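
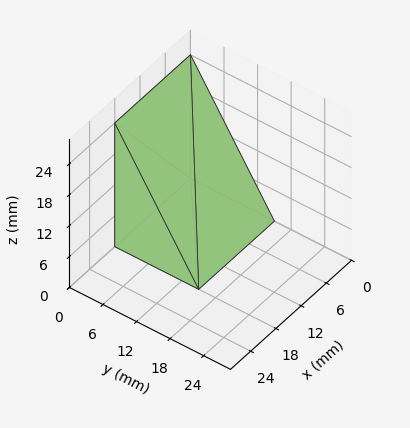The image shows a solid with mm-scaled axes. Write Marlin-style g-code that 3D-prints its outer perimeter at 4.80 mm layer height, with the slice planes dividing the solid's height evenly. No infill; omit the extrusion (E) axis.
Reading the render: the shape is a wedge (ramp): 18 × 15 mm base, rising to 24 mm along the y=0 edge and sloping linearly to z=0 at y=15 (dimensions read to the nearest mm from the axis ticks). For the g-code, the solid's height is divided into equal slices at the stated Δz and each level perimeter traced with G1 moves after a G0 lift.

; perimeter-only toolpath
G21 ; units = mm
G90 ; absolute positioning
G28 ; home
; layer 1
G0 Z4.80
G0 X0.00 Y0.00
G1 X18.00 Y0.00
G1 X18.00 Y12.00
G1 X0.00 Y12.00
G1 X0.00 Y0.00
; layer 2
G0 Z9.60
G0 X0.00 Y0.00
G1 X18.00 Y0.00
G1 X18.00 Y9.00
G1 X0.00 Y9.00
G1 X0.00 Y0.00
; layer 3
G0 Z14.40
G0 X0.00 Y0.00
G1 X18.00 Y0.00
G1 X18.00 Y6.00
G1 X0.00 Y6.00
G1 X0.00 Y0.00
; layer 4
G0 Z19.20
G0 X0.00 Y0.00
G1 X18.00 Y0.00
G1 X18.00 Y3.00
G1 X0.00 Y3.00
G1 X0.00 Y0.00
M2 ; end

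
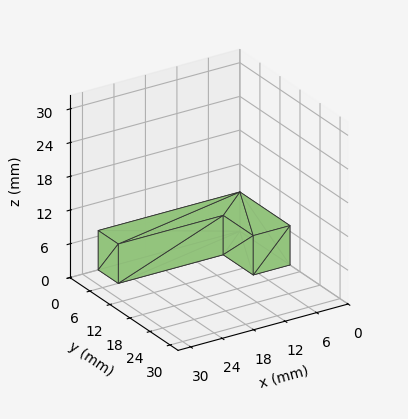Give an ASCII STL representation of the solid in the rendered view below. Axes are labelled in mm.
Reading the render: the shape is an L-shaped prism: outer 27 × 15 mm, arm thicknesses ≈ 6 mm (horizontal) and 7 mm (vertical), extruded 7 mm in z (dimensions read to the nearest mm from the axis ticks). For the STL, each face is triangulated and given an outward normal.

solid part
  facet normal 0.0000 0.0000 -1.0000
    outer loop
      vertex 27.000 6.000 0.000
      vertex 27.000 0.000 0.000
      vertex 0.000 0.000 0.000
    endloop
  endfacet
  facet normal 0.0000 0.0000 -1.0000
    outer loop
      vertex 7.000 6.000 0.000
      vertex 27.000 6.000 0.000
      vertex 0.000 0.000 0.000
    endloop
  endfacet
  facet normal 0.0000 0.0000 -1.0000
    outer loop
      vertex 7.000 15.000 0.000
      vertex 7.000 6.000 0.000
      vertex 0.000 0.000 0.000
    endloop
  endfacet
  facet normal 0.0000 0.0000 -1.0000
    outer loop
      vertex 0.000 15.000 0.000
      vertex 7.000 15.000 0.000
      vertex 0.000 0.000 0.000
    endloop
  endfacet
  facet normal 0.0000 0.0000 1.0000
    outer loop
      vertex 0.000 0.000 7.000
      vertex 27.000 0.000 7.000
      vertex 27.000 6.000 7.000
    endloop
  endfacet
  facet normal 0.0000 0.0000 1.0000
    outer loop
      vertex 0.000 0.000 7.000
      vertex 27.000 6.000 7.000
      vertex 7.000 6.000 7.000
    endloop
  endfacet
  facet normal 0.0000 0.0000 1.0000
    outer loop
      vertex 0.000 0.000 7.000
      vertex 7.000 6.000 7.000
      vertex 7.000 15.000 7.000
    endloop
  endfacet
  facet normal 0.0000 0.0000 1.0000
    outer loop
      vertex 0.000 0.000 7.000
      vertex 7.000 15.000 7.000
      vertex 0.000 15.000 7.000
    endloop
  endfacet
  facet normal 0.0000 -1.0000 0.0000
    outer loop
      vertex 0.000 0.000 0.000
      vertex 27.000 0.000 0.000
      vertex 27.000 0.000 7.000
    endloop
  endfacet
  facet normal 0.0000 -1.0000 0.0000
    outer loop
      vertex 0.000 0.000 0.000
      vertex 27.000 0.000 7.000
      vertex 0.000 0.000 7.000
    endloop
  endfacet
  facet normal 1.0000 0.0000 0.0000
    outer loop
      vertex 27.000 0.000 0.000
      vertex 27.000 6.000 0.000
      vertex 27.000 6.000 7.000
    endloop
  endfacet
  facet normal 1.0000 0.0000 0.0000
    outer loop
      vertex 27.000 0.000 0.000
      vertex 27.000 6.000 7.000
      vertex 27.000 0.000 7.000
    endloop
  endfacet
  facet normal 0.0000 1.0000 0.0000
    outer loop
      vertex 27.000 6.000 0.000
      vertex 7.000 6.000 0.000
      vertex 7.000 6.000 7.000
    endloop
  endfacet
  facet normal 0.0000 1.0000 0.0000
    outer loop
      vertex 27.000 6.000 0.000
      vertex 7.000 6.000 7.000
      vertex 27.000 6.000 7.000
    endloop
  endfacet
  facet normal 1.0000 0.0000 0.0000
    outer loop
      vertex 7.000 6.000 0.000
      vertex 7.000 15.000 0.000
      vertex 7.000 15.000 7.000
    endloop
  endfacet
  facet normal 1.0000 0.0000 0.0000
    outer loop
      vertex 7.000 6.000 0.000
      vertex 7.000 15.000 7.000
      vertex 7.000 6.000 7.000
    endloop
  endfacet
  facet normal 0.0000 1.0000 0.0000
    outer loop
      vertex 7.000 15.000 0.000
      vertex 0.000 15.000 0.000
      vertex 0.000 15.000 7.000
    endloop
  endfacet
  facet normal 0.0000 1.0000 0.0000
    outer loop
      vertex 7.000 15.000 0.000
      vertex 0.000 15.000 7.000
      vertex 7.000 15.000 7.000
    endloop
  endfacet
  facet normal -1.0000 0.0000 0.0000
    outer loop
      vertex 0.000 15.000 0.000
      vertex 0.000 0.000 0.000
      vertex 0.000 0.000 7.000
    endloop
  endfacet
  facet normal -1.0000 0.0000 0.0000
    outer loop
      vertex 0.000 15.000 0.000
      vertex 0.000 0.000 7.000
      vertex 0.000 15.000 7.000
    endloop
  endfacet
endsolid part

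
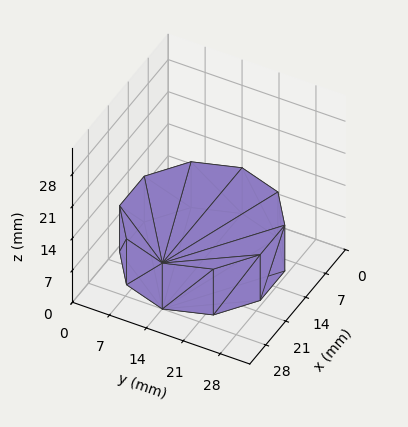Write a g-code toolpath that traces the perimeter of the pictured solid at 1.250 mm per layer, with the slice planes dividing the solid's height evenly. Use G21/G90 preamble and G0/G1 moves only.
Reading the render: the shape is a regular 10-sided prism (a cylinder approximated with 10 flat sides), circumscribed radius ≈ 14 mm, height ≈ 10 mm (dimensions read to the nearest mm from the axis ticks). For the g-code, the solid's height is divided into equal slices at the stated Δz and each level perimeter traced with G1 moves after a G0 lift.

; perimeter-only toolpath
G21 ; units = mm
G90 ; absolute positioning
G28 ; home
; layer 1
G0 Z1.250
G0 X28.000 Y14.000
G1 X25.326 Y22.229
G1 X18.326 Y27.315
G1 X9.674 Y27.315
G1 X2.674 Y22.229
G1 X0.000 Y14.000
G1 X2.674 Y5.771
G1 X9.674 Y0.685
G1 X18.326 Y0.685
G1 X25.326 Y5.771
G1 X28.000 Y14.000
; layer 2
G0 Z2.500
G0 X28.000 Y14.000
G1 X25.326 Y22.229
G1 X18.326 Y27.315
G1 X9.674 Y27.315
G1 X2.674 Y22.229
G1 X0.000 Y14.000
G1 X2.674 Y5.771
G1 X9.674 Y0.685
G1 X18.326 Y0.685
G1 X25.326 Y5.771
G1 X28.000 Y14.000
; layer 3
G0 Z3.750
G0 X28.000 Y14.000
G1 X25.326 Y22.229
G1 X18.326 Y27.315
G1 X9.674 Y27.315
G1 X2.674 Y22.229
G1 X0.000 Y14.000
G1 X2.674 Y5.771
G1 X9.674 Y0.685
G1 X18.326 Y0.685
G1 X25.326 Y5.771
G1 X28.000 Y14.000
; layer 4
G0 Z5.000
G0 X28.000 Y14.000
G1 X25.326 Y22.229
G1 X18.326 Y27.315
G1 X9.674 Y27.315
G1 X2.674 Y22.229
G1 X0.000 Y14.000
G1 X2.674 Y5.771
G1 X9.674 Y0.685
G1 X18.326 Y0.685
G1 X25.326 Y5.771
G1 X28.000 Y14.000
; layer 5
G0 Z6.250
G0 X28.000 Y14.000
G1 X25.326 Y22.229
G1 X18.326 Y27.315
G1 X9.674 Y27.315
G1 X2.674 Y22.229
G1 X0.000 Y14.000
G1 X2.674 Y5.771
G1 X9.674 Y0.685
G1 X18.326 Y0.685
G1 X25.326 Y5.771
G1 X28.000 Y14.000
; layer 6
G0 Z7.500
G0 X28.000 Y14.000
G1 X25.326 Y22.229
G1 X18.326 Y27.315
G1 X9.674 Y27.315
G1 X2.674 Y22.229
G1 X0.000 Y14.000
G1 X2.674 Y5.771
G1 X9.674 Y0.685
G1 X18.326 Y0.685
G1 X25.326 Y5.771
G1 X28.000 Y14.000
; layer 7
G0 Z8.750
G0 X28.000 Y14.000
G1 X25.326 Y22.229
G1 X18.326 Y27.315
G1 X9.674 Y27.315
G1 X2.674 Y22.229
G1 X0.000 Y14.000
G1 X2.674 Y5.771
G1 X9.674 Y0.685
G1 X18.326 Y0.685
G1 X25.326 Y5.771
G1 X28.000 Y14.000
; layer 8
G0 Z10.000
G0 X28.000 Y14.000
G1 X25.326 Y22.229
G1 X18.326 Y27.315
G1 X9.674 Y27.315
G1 X2.674 Y22.229
G1 X0.000 Y14.000
G1 X2.674 Y5.771
G1 X9.674 Y0.685
G1 X18.326 Y0.685
G1 X25.326 Y5.771
G1 X28.000 Y14.000
M2 ; end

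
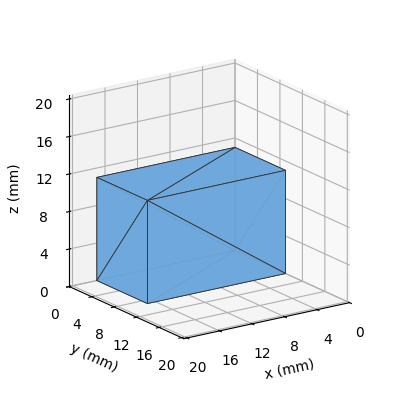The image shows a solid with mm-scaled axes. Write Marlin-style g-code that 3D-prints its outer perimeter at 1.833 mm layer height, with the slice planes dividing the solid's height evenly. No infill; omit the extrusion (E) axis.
Reading the render: the shape is a rectangular box, roughly 17 × 9 mm footprint and 11 mm tall (dimensions read to the nearest mm from the axis ticks). For the g-code, the solid's height is divided into equal slices at the stated Δz and each level perimeter traced with G1 moves after a G0 lift.

; perimeter-only toolpath
G21 ; units = mm
G90 ; absolute positioning
G28 ; home
; layer 1
G0 Z1.833
G0 X0.000 Y0.000
G1 X17.000 Y0.000
G1 X17.000 Y9.000
G1 X0.000 Y9.000
G1 X0.000 Y0.000
; layer 2
G0 Z3.667
G0 X0.000 Y0.000
G1 X17.000 Y0.000
G1 X17.000 Y9.000
G1 X0.000 Y9.000
G1 X0.000 Y0.000
; layer 3
G0 Z5.500
G0 X0.000 Y0.000
G1 X17.000 Y0.000
G1 X17.000 Y9.000
G1 X0.000 Y9.000
G1 X0.000 Y0.000
; layer 4
G0 Z7.333
G0 X0.000 Y0.000
G1 X17.000 Y0.000
G1 X17.000 Y9.000
G1 X0.000 Y9.000
G1 X0.000 Y0.000
; layer 5
G0 Z9.167
G0 X0.000 Y0.000
G1 X17.000 Y0.000
G1 X17.000 Y9.000
G1 X0.000 Y9.000
G1 X0.000 Y0.000
; layer 6
G0 Z11.000
G0 X0.000 Y0.000
G1 X17.000 Y0.000
G1 X17.000 Y9.000
G1 X0.000 Y9.000
G1 X0.000 Y0.000
M2 ; end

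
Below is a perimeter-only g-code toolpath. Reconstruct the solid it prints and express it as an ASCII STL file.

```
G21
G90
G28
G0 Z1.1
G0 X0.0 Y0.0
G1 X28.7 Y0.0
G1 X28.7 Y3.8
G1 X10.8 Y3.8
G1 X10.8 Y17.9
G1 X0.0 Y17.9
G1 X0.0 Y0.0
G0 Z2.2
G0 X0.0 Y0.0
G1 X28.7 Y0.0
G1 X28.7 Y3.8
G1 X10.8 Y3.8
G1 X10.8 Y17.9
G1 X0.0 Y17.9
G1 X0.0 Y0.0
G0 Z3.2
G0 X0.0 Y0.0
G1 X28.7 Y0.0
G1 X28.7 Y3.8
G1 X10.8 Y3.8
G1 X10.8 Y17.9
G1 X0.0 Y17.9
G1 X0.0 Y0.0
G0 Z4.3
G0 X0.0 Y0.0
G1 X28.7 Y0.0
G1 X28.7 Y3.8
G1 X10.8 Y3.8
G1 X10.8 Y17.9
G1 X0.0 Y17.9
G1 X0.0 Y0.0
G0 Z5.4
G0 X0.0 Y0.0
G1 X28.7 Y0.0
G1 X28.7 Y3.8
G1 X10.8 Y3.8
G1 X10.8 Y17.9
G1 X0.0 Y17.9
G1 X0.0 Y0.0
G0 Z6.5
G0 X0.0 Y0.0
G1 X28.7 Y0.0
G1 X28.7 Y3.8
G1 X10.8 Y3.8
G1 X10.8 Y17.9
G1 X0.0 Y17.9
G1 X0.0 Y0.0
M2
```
solid part
  facet normal 0.0000 0.0000 -1.0000
    outer loop
      vertex 28.7 3.8 0.0
      vertex 28.7 0.0 0.0
      vertex 0.0 0.0 0.0
    endloop
  endfacet
  facet normal 0.0000 0.0000 -1.0000
    outer loop
      vertex 10.8 3.8 0.0
      vertex 28.7 3.8 0.0
      vertex 0.0 0.0 0.0
    endloop
  endfacet
  facet normal 0.0000 0.0000 -1.0000
    outer loop
      vertex 10.8 17.9 0.0
      vertex 10.8 3.8 0.0
      vertex 0.0 0.0 0.0
    endloop
  endfacet
  facet normal 0.0000 0.0000 -1.0000
    outer loop
      vertex 0.0 17.9 0.0
      vertex 10.8 17.9 0.0
      vertex 0.0 0.0 0.0
    endloop
  endfacet
  facet normal 0.0000 0.0000 1.0000
    outer loop
      vertex 0.0 0.0 6.5
      vertex 28.7 0.0 6.5
      vertex 28.7 3.8 6.5
    endloop
  endfacet
  facet normal 0.0000 0.0000 1.0000
    outer loop
      vertex 0.0 0.0 6.5
      vertex 28.7 3.8 6.5
      vertex 10.8 3.8 6.5
    endloop
  endfacet
  facet normal 0.0000 0.0000 1.0000
    outer loop
      vertex 0.0 0.0 6.5
      vertex 10.8 3.8 6.5
      vertex 10.8 17.9 6.5
    endloop
  endfacet
  facet normal 0.0000 0.0000 1.0000
    outer loop
      vertex 0.0 0.0 6.5
      vertex 10.8 17.9 6.5
      vertex 0.0 17.9 6.5
    endloop
  endfacet
  facet normal 0.0000 -1.0000 0.0000
    outer loop
      vertex 0.0 0.0 0.0
      vertex 28.7 0.0 0.0
      vertex 28.7 0.0 6.5
    endloop
  endfacet
  facet normal 0.0000 -1.0000 0.0000
    outer loop
      vertex 0.0 0.0 0.0
      vertex 28.7 0.0 6.5
      vertex 0.0 0.0 6.5
    endloop
  endfacet
  facet normal 1.0000 0.0000 0.0000
    outer loop
      vertex 28.7 0.0 0.0
      vertex 28.7 3.8 0.0
      vertex 28.7 3.8 6.5
    endloop
  endfacet
  facet normal 1.0000 0.0000 0.0000
    outer loop
      vertex 28.7 0.0 0.0
      vertex 28.7 3.8 6.5
      vertex 28.7 0.0 6.5
    endloop
  endfacet
  facet normal 0.0000 1.0000 0.0000
    outer loop
      vertex 28.7 3.8 0.0
      vertex 10.8 3.8 0.0
      vertex 10.8 3.8 6.5
    endloop
  endfacet
  facet normal 0.0000 1.0000 0.0000
    outer loop
      vertex 28.7 3.8 0.0
      vertex 10.8 3.8 6.5
      vertex 28.7 3.8 6.5
    endloop
  endfacet
  facet normal 1.0000 0.0000 0.0000
    outer loop
      vertex 10.8 3.8 0.0
      vertex 10.8 17.9 0.0
      vertex 10.8 17.9 6.5
    endloop
  endfacet
  facet normal 1.0000 0.0000 0.0000
    outer loop
      vertex 10.8 3.8 0.0
      vertex 10.8 17.9 6.5
      vertex 10.8 3.8 6.5
    endloop
  endfacet
  facet normal 0.0000 1.0000 0.0000
    outer loop
      vertex 10.8 17.9 0.0
      vertex 0.0 17.9 0.0
      vertex 0.0 17.9 6.5
    endloop
  endfacet
  facet normal 0.0000 1.0000 0.0000
    outer loop
      vertex 10.8 17.9 0.0
      vertex 0.0 17.9 6.5
      vertex 10.8 17.9 6.5
    endloop
  endfacet
  facet normal -1.0000 0.0000 0.0000
    outer loop
      vertex 0.0 17.9 0.0
      vertex 0.0 0.0 0.0
      vertex 0.0 0.0 6.5
    endloop
  endfacet
  facet normal -1.0000 0.0000 0.0000
    outer loop
      vertex 0.0 17.9 0.0
      vertex 0.0 0.0 6.5
      vertex 0.0 17.9 6.5
    endloop
  endfacet
endsolid part

The G0 Z moves step by Δz≈1.1 mm. Every layer's G1 loop is the same polygon, so the solid is a straight extrusion of it from z=0 to z≈6.5. Closing with flat bottom and top caps and triangulating gives 20 facets — an L-shaped prism: outer 28.7 × 17.9 mm, arm thicknesses ≈ 3.8 mm (horizontal) and 10.8 mm (vertical), extruded 6.5 mm in z.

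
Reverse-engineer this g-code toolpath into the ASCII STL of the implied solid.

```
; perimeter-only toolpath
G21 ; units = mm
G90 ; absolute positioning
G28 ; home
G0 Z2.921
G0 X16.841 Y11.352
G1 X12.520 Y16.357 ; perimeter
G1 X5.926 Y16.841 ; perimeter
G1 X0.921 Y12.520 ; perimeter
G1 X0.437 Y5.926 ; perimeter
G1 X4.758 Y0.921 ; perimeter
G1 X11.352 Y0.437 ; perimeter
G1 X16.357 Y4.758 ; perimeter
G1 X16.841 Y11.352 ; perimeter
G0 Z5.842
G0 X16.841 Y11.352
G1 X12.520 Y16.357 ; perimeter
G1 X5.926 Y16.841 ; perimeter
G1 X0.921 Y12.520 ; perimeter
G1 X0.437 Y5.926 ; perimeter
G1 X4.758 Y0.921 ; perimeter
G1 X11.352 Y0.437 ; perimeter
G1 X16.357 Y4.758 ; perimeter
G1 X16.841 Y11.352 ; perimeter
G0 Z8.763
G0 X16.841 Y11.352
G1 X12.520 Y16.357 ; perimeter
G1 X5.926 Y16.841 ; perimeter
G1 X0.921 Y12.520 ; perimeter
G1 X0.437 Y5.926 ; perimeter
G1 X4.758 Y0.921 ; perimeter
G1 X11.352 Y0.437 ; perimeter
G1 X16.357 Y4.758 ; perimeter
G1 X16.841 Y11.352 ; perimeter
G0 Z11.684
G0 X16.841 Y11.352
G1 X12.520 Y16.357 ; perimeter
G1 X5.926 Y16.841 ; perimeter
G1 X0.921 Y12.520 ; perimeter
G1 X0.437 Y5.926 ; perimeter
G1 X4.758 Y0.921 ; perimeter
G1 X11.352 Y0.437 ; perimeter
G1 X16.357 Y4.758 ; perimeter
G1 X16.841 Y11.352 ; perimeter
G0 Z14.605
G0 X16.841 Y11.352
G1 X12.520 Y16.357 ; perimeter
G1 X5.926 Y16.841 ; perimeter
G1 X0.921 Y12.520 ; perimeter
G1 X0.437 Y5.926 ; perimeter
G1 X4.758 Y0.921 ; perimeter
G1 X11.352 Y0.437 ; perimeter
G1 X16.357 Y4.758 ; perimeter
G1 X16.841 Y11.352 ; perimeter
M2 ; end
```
solid part
  facet normal 0.0000 0.0000 -1.0000
    outer loop
      vertex 5.926 16.841 0.000
      vertex 12.520 16.357 0.000
      vertex 16.841 11.352 0.000
    endloop
  endfacet
  facet normal 0.0000 0.0000 -1.0000
    outer loop
      vertex 0.921 12.520 0.000
      vertex 5.926 16.841 0.000
      vertex 16.841 11.352 0.000
    endloop
  endfacet
  facet normal 0.0000 0.0000 -1.0000
    outer loop
      vertex 0.437 5.926 0.000
      vertex 0.921 12.520 0.000
      vertex 16.841 11.352 0.000
    endloop
  endfacet
  facet normal 0.0000 0.0000 -1.0000
    outer loop
      vertex 4.758 0.921 0.000
      vertex 0.437 5.926 0.000
      vertex 16.841 11.352 0.000
    endloop
  endfacet
  facet normal 0.0000 0.0000 -1.0000
    outer loop
      vertex 11.352 0.437 0.000
      vertex 4.758 0.921 0.000
      vertex 16.841 11.352 0.000
    endloop
  endfacet
  facet normal 0.0000 0.0000 -1.0000
    outer loop
      vertex 16.357 4.758 0.000
      vertex 11.352 0.437 0.000
      vertex 16.841 11.352 0.000
    endloop
  endfacet
  facet normal 0.0000 0.0000 1.0000
    outer loop
      vertex 16.841 11.352 14.605
      vertex 12.520 16.357 14.605
      vertex 5.926 16.841 14.605
    endloop
  endfacet
  facet normal 0.0000 0.0000 1.0000
    outer loop
      vertex 16.841 11.352 14.605
      vertex 5.926 16.841 14.605
      vertex 0.921 12.520 14.605
    endloop
  endfacet
  facet normal 0.0000 0.0000 1.0000
    outer loop
      vertex 16.841 11.352 14.605
      vertex 0.921 12.520 14.605
      vertex 0.437 5.926 14.605
    endloop
  endfacet
  facet normal 0.0000 0.0000 1.0000
    outer loop
      vertex 16.841 11.352 14.605
      vertex 0.437 5.926 14.605
      vertex 4.758 0.921 14.605
    endloop
  endfacet
  facet normal 0.0000 0.0000 1.0000
    outer loop
      vertex 16.841 11.352 14.605
      vertex 4.758 0.921 14.605
      vertex 11.352 0.437 14.605
    endloop
  endfacet
  facet normal 0.0000 0.0000 1.0000
    outer loop
      vertex 16.841 11.352 14.605
      vertex 11.352 0.437 14.605
      vertex 16.357 4.758 14.605
    endloop
  endfacet
  facet normal 0.7569 0.6535 0.0000
    outer loop
      vertex 16.841 11.352 0.000
      vertex 12.520 16.357 0.000
      vertex 12.520 16.357 14.605
    endloop
  endfacet
  facet normal 0.7569 0.6535 0.0000
    outer loop
      vertex 16.841 11.352 0.000
      vertex 12.520 16.357 14.605
      vertex 16.841 11.352 14.605
    endloop
  endfacet
  facet normal 0.0732 0.9973 0.0000
    outer loop
      vertex 12.520 16.357 0.000
      vertex 5.926 16.841 0.000
      vertex 5.926 16.841 14.605
    endloop
  endfacet
  facet normal 0.0732 0.9973 0.0000
    outer loop
      vertex 12.520 16.357 0.000
      vertex 5.926 16.841 14.605
      vertex 12.520 16.357 14.605
    endloop
  endfacet
  facet normal -0.6535 0.7569 0.0000
    outer loop
      vertex 5.926 16.841 0.000
      vertex 0.921 12.520 0.000
      vertex 0.921 12.520 14.605
    endloop
  endfacet
  facet normal -0.6535 0.7569 0.0000
    outer loop
      vertex 5.926 16.841 0.000
      vertex 0.921 12.520 14.605
      vertex 5.926 16.841 14.605
    endloop
  endfacet
  facet normal -0.9973 0.0732 0.0000
    outer loop
      vertex 0.921 12.520 0.000
      vertex 0.437 5.926 0.000
      vertex 0.437 5.926 14.605
    endloop
  endfacet
  facet normal -0.9973 0.0732 0.0000
    outer loop
      vertex 0.921 12.520 0.000
      vertex 0.437 5.926 14.605
      vertex 0.921 12.520 14.605
    endloop
  endfacet
  facet normal -0.7569 -0.6535 0.0000
    outer loop
      vertex 0.437 5.926 0.000
      vertex 4.758 0.921 0.000
      vertex 4.758 0.921 14.605
    endloop
  endfacet
  facet normal -0.7569 -0.6535 0.0000
    outer loop
      vertex 0.437 5.926 0.000
      vertex 4.758 0.921 14.605
      vertex 0.437 5.926 14.605
    endloop
  endfacet
  facet normal -0.0732 -0.9973 0.0000
    outer loop
      vertex 4.758 0.921 0.000
      vertex 11.352 0.437 0.000
      vertex 11.352 0.437 14.605
    endloop
  endfacet
  facet normal -0.0732 -0.9973 0.0000
    outer loop
      vertex 4.758 0.921 0.000
      vertex 11.352 0.437 14.605
      vertex 4.758 0.921 14.605
    endloop
  endfacet
  facet normal 0.6535 -0.7569 0.0000
    outer loop
      vertex 11.352 0.437 0.000
      vertex 16.357 4.758 0.000
      vertex 16.357 4.758 14.605
    endloop
  endfacet
  facet normal 0.6535 -0.7569 0.0000
    outer loop
      vertex 11.352 0.437 0.000
      vertex 16.357 4.758 14.605
      vertex 11.352 0.437 14.605
    endloop
  endfacet
  facet normal 0.9973 -0.0732 0.0000
    outer loop
      vertex 16.357 4.758 0.000
      vertex 16.841 11.352 0.000
      vertex 16.841 11.352 14.605
    endloop
  endfacet
  facet normal 0.9973 -0.0732 0.0000
    outer loop
      vertex 16.357 4.758 0.000
      vertex 16.841 11.352 14.605
      vertex 16.357 4.758 14.605
    endloop
  endfacet
endsolid part

The G0 Z moves step by Δz≈2.921 mm. Every layer's G1 loop is the same polygon, so the solid is a straight extrusion of it from z=0 to z≈14.6. Closing with flat bottom and top caps and triangulating gives 28 facets — a regular 8-sided prism (a cylinder approximated with 8 flat sides), circumscribed radius ≈ 8.64 mm, height ≈ 14.6 mm.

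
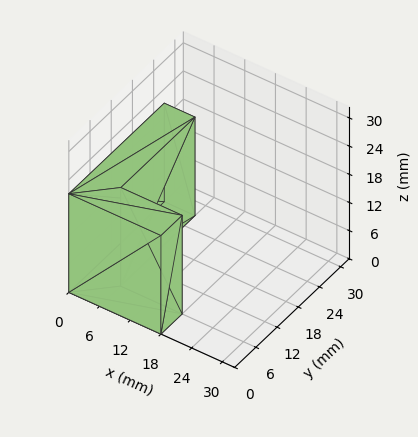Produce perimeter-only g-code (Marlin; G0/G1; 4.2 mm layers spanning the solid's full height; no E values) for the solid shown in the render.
Reading the render: the shape is an L-shaped prism: outer 18 × 27 mm, arm thicknesses ≈ 6 mm (horizontal) and 6 mm (vertical), extruded 21 mm in z (dimensions read to the nearest mm from the axis ticks). For the g-code, the solid's height is divided into equal slices at the stated Δz and each level perimeter traced with G1 moves after a G0 lift.

; perimeter-only toolpath
G21 ; units = mm
G90 ; absolute positioning
G28 ; home
; layer 1
G0 Z4.2
G0 X0.0 Y0.0
G1 X18.0 Y0.0
G1 X18.0 Y6.0
G1 X6.0 Y6.0
G1 X6.0 Y27.0
G1 X0.0 Y27.0
G1 X0.0 Y0.0
; layer 2
G0 Z8.4
G0 X0.0 Y0.0
G1 X18.0 Y0.0
G1 X18.0 Y6.0
G1 X6.0 Y6.0
G1 X6.0 Y27.0
G1 X0.0 Y27.0
G1 X0.0 Y0.0
; layer 3
G0 Z12.6
G0 X0.0 Y0.0
G1 X18.0 Y0.0
G1 X18.0 Y6.0
G1 X6.0 Y6.0
G1 X6.0 Y27.0
G1 X0.0 Y27.0
G1 X0.0 Y0.0
; layer 4
G0 Z16.8
G0 X0.0 Y0.0
G1 X18.0 Y0.0
G1 X18.0 Y6.0
G1 X6.0 Y6.0
G1 X6.0 Y27.0
G1 X0.0 Y27.0
G1 X0.0 Y0.0
; layer 5
G0 Z21.0
G0 X0.0 Y0.0
G1 X18.0 Y0.0
G1 X18.0 Y6.0
G1 X6.0 Y6.0
G1 X6.0 Y27.0
G1 X0.0 Y27.0
G1 X0.0 Y0.0
M2 ; end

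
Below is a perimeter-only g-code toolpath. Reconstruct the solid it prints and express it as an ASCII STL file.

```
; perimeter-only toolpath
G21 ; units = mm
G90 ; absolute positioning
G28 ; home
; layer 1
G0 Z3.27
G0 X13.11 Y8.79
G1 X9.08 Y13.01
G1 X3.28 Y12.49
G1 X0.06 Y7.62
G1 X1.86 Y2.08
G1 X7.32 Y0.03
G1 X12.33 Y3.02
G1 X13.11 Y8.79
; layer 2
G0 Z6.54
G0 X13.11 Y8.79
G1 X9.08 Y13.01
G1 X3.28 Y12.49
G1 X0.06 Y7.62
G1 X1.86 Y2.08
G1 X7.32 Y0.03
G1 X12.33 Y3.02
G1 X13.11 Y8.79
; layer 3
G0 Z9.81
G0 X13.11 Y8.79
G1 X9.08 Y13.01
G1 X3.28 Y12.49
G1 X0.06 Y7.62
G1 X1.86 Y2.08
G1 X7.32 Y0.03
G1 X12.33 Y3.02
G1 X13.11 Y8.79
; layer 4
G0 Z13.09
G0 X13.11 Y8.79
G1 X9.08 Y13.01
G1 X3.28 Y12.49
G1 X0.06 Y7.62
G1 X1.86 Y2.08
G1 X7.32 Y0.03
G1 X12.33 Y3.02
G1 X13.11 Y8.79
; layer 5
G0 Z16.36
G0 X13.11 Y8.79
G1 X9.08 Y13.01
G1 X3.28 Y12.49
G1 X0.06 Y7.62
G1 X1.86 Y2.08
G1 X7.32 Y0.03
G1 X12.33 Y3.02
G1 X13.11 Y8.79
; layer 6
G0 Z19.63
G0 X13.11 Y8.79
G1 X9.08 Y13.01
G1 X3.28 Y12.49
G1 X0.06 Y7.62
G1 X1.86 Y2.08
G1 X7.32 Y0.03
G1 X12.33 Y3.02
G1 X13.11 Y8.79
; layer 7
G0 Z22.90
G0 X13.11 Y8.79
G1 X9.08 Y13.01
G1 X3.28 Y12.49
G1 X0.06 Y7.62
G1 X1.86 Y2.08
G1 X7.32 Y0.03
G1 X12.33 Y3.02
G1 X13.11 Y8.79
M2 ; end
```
solid part
  facet normal 0.0000 0.0000 -1.0000
    outer loop
      vertex 3.28 12.49 0.00
      vertex 9.08 13.01 0.00
      vertex 13.11 8.79 0.00
    endloop
  endfacet
  facet normal 0.0000 0.0000 -1.0000
    outer loop
      vertex 0.06 7.62 0.00
      vertex 3.28 12.49 0.00
      vertex 13.11 8.79 0.00
    endloop
  endfacet
  facet normal 0.0000 0.0000 -1.0000
    outer loop
      vertex 1.86 2.08 0.00
      vertex 0.06 7.62 0.00
      vertex 13.11 8.79 0.00
    endloop
  endfacet
  facet normal 0.0000 0.0000 -1.0000
    outer loop
      vertex 7.32 0.03 0.00
      vertex 1.86 2.08 0.00
      vertex 13.11 8.79 0.00
    endloop
  endfacet
  facet normal 0.0000 0.0000 -1.0000
    outer loop
      vertex 12.33 3.02 0.00
      vertex 7.32 0.03 0.00
      vertex 13.11 8.79 0.00
    endloop
  endfacet
  facet normal 0.0000 0.0000 1.0000
    outer loop
      vertex 13.11 8.79 22.90
      vertex 9.08 13.01 22.90
      vertex 3.28 12.49 22.90
    endloop
  endfacet
  facet normal 0.0000 0.0000 1.0000
    outer loop
      vertex 13.11 8.79 22.90
      vertex 3.28 12.49 22.90
      vertex 0.06 7.62 22.90
    endloop
  endfacet
  facet normal 0.0000 0.0000 1.0000
    outer loop
      vertex 13.11 8.79 22.90
      vertex 0.06 7.62 22.90
      vertex 1.86 2.08 22.90
    endloop
  endfacet
  facet normal 0.0000 0.0000 1.0000
    outer loop
      vertex 13.11 8.79 22.90
      vertex 1.86 2.08 22.90
      vertex 7.32 0.03 22.90
    endloop
  endfacet
  facet normal 0.0000 0.0000 1.0000
    outer loop
      vertex 13.11 8.79 22.90
      vertex 7.32 0.03 22.90
      vertex 12.33 3.02 22.90
    endloop
  endfacet
  facet normal 0.7232 0.6906 0.0000
    outer loop
      vertex 13.11 8.79 0.00
      vertex 9.08 13.01 0.00
      vertex 9.08 13.01 22.90
    endloop
  endfacet
  facet normal 0.7232 0.6906 0.0000
    outer loop
      vertex 13.11 8.79 0.00
      vertex 9.08 13.01 22.90
      vertex 13.11 8.79 22.90
    endloop
  endfacet
  facet normal -0.0893 0.9960 0.0000
    outer loop
      vertex 9.08 13.01 0.00
      vertex 3.28 12.49 0.00
      vertex 3.28 12.49 22.90
    endloop
  endfacet
  facet normal -0.0893 0.9960 0.0000
    outer loop
      vertex 9.08 13.01 0.00
      vertex 3.28 12.49 22.90
      vertex 9.08 13.01 22.90
    endloop
  endfacet
  facet normal -0.8342 0.5515 0.0000
    outer loop
      vertex 3.28 12.49 0.00
      vertex 0.06 7.62 0.00
      vertex 0.06 7.62 22.90
    endloop
  endfacet
  facet normal -0.8342 0.5515 0.0000
    outer loop
      vertex 3.28 12.49 0.00
      vertex 0.06 7.62 22.90
      vertex 3.28 12.49 22.90
    endloop
  endfacet
  facet normal -0.9511 -0.3090 0.0000
    outer loop
      vertex 0.06 7.62 0.00
      vertex 1.86 2.08 0.00
      vertex 1.86 2.08 22.90
    endloop
  endfacet
  facet normal -0.9511 -0.3090 0.0000
    outer loop
      vertex 0.06 7.62 0.00
      vertex 1.86 2.08 22.90
      vertex 0.06 7.62 22.90
    endloop
  endfacet
  facet normal -0.3515 -0.9362 0.0000
    outer loop
      vertex 1.86 2.08 0.00
      vertex 7.32 0.03 0.00
      vertex 7.32 0.03 22.90
    endloop
  endfacet
  facet normal -0.3515 -0.9362 0.0000
    outer loop
      vertex 1.86 2.08 0.00
      vertex 7.32 0.03 22.90
      vertex 1.86 2.08 22.90
    endloop
  endfacet
  facet normal 0.5125 -0.8587 0.0000
    outer loop
      vertex 7.32 0.03 0.00
      vertex 12.33 3.02 0.00
      vertex 12.33 3.02 22.90
    endloop
  endfacet
  facet normal 0.5125 -0.8587 0.0000
    outer loop
      vertex 7.32 0.03 0.00
      vertex 12.33 3.02 22.90
      vertex 7.32 0.03 22.90
    endloop
  endfacet
  facet normal 0.9910 -0.1340 0.0000
    outer loop
      vertex 12.33 3.02 0.00
      vertex 13.11 8.79 0.00
      vertex 13.11 8.79 22.90
    endloop
  endfacet
  facet normal 0.9910 -0.1340 0.0000
    outer loop
      vertex 12.33 3.02 0.00
      vertex 13.11 8.79 22.90
      vertex 12.33 3.02 22.90
    endloop
  endfacet
endsolid part

The G0 Z moves step by Δz≈3.27 mm. Every layer's G1 loop is the same polygon, so the solid is a straight extrusion of it from z=0 to z≈22.9. Closing with flat bottom and top caps and triangulating gives 24 facets — a regular 7-sided prism (a cylinder approximated with 7 flat sides), circumscribed radius ≈ 6.72 mm, height ≈ 22.9 mm.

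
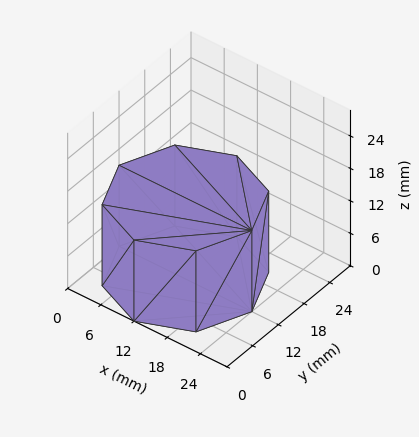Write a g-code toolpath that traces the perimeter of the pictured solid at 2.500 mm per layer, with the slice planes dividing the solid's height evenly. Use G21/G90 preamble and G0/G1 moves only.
Reading the render: the shape is a regular 8-sided prism (a cylinder approximated with 8 flat sides), circumscribed radius ≈ 12 mm, height ≈ 15 mm (dimensions read to the nearest mm from the axis ticks). For the g-code, the solid's height is divided into equal slices at the stated Δz and each level perimeter traced with G1 moves after a G0 lift.

; perimeter-only toolpath
G21 ; units = mm
G90 ; absolute positioning
G28 ; home
; layer 1
G0 Z2.500
G0 X24.000 Y12.000
G1 X20.485 Y20.485
G1 X12.000 Y24.000
G1 X3.515 Y20.485
G1 X0.000 Y12.000
G1 X3.515 Y3.515
G1 X12.000 Y0.000
G1 X20.485 Y3.515
G1 X24.000 Y12.000
; layer 2
G0 Z5.000
G0 X24.000 Y12.000
G1 X20.485 Y20.485
G1 X12.000 Y24.000
G1 X3.515 Y20.485
G1 X0.000 Y12.000
G1 X3.515 Y3.515
G1 X12.000 Y0.000
G1 X20.485 Y3.515
G1 X24.000 Y12.000
; layer 3
G0 Z7.500
G0 X24.000 Y12.000
G1 X20.485 Y20.485
G1 X12.000 Y24.000
G1 X3.515 Y20.485
G1 X0.000 Y12.000
G1 X3.515 Y3.515
G1 X12.000 Y0.000
G1 X20.485 Y3.515
G1 X24.000 Y12.000
; layer 4
G0 Z10.000
G0 X24.000 Y12.000
G1 X20.485 Y20.485
G1 X12.000 Y24.000
G1 X3.515 Y20.485
G1 X0.000 Y12.000
G1 X3.515 Y3.515
G1 X12.000 Y0.000
G1 X20.485 Y3.515
G1 X24.000 Y12.000
; layer 5
G0 Z12.500
G0 X24.000 Y12.000
G1 X20.485 Y20.485
G1 X12.000 Y24.000
G1 X3.515 Y20.485
G1 X0.000 Y12.000
G1 X3.515 Y3.515
G1 X12.000 Y0.000
G1 X20.485 Y3.515
G1 X24.000 Y12.000
; layer 6
G0 Z15.000
G0 X24.000 Y12.000
G1 X20.485 Y20.485
G1 X12.000 Y24.000
G1 X3.515 Y20.485
G1 X0.000 Y12.000
G1 X3.515 Y3.515
G1 X12.000 Y0.000
G1 X20.485 Y3.515
G1 X24.000 Y12.000
M2 ; end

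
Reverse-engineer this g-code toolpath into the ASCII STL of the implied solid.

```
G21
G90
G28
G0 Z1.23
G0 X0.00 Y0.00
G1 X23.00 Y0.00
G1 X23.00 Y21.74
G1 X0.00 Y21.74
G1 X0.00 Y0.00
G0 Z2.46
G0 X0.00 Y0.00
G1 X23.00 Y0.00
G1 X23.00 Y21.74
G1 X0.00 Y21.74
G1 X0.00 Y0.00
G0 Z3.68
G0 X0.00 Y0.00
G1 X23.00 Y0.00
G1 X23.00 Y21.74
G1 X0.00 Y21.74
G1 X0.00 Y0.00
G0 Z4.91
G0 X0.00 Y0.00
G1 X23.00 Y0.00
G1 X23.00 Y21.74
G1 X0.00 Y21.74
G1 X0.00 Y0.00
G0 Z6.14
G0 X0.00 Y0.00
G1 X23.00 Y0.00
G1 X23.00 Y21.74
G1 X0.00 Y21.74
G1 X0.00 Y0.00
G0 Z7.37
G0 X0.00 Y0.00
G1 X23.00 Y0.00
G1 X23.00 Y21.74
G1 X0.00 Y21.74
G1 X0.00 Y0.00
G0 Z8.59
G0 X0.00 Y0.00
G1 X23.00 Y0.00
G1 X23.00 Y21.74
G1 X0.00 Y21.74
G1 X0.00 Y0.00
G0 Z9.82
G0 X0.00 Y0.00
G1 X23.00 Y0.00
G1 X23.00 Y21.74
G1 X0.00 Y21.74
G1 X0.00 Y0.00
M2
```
solid part
  facet normal 0.0000 0.0000 -1.0000
    outer loop
      vertex 23.00 21.74 0.00
      vertex 23.00 0.00 0.00
      vertex 0.00 0.00 0.00
    endloop
  endfacet
  facet normal 0.0000 0.0000 -1.0000
    outer loop
      vertex 0.00 21.74 0.00
      vertex 23.00 21.74 0.00
      vertex 0.00 0.00 0.00
    endloop
  endfacet
  facet normal 0.0000 0.0000 1.0000
    outer loop
      vertex 0.00 0.00 9.82
      vertex 23.00 0.00 9.82
      vertex 23.00 21.74 9.82
    endloop
  endfacet
  facet normal 0.0000 0.0000 1.0000
    outer loop
      vertex 0.00 0.00 9.82
      vertex 23.00 21.74 9.82
      vertex 0.00 21.74 9.82
    endloop
  endfacet
  facet normal 0.0000 -1.0000 0.0000
    outer loop
      vertex 0.00 0.00 0.00
      vertex 23.00 0.00 0.00
      vertex 23.00 0.00 9.82
    endloop
  endfacet
  facet normal 0.0000 -1.0000 0.0000
    outer loop
      vertex 0.00 0.00 0.00
      vertex 23.00 0.00 9.82
      vertex 0.00 0.00 9.82
    endloop
  endfacet
  facet normal 0.0000 1.0000 0.0000
    outer loop
      vertex 23.00 21.74 9.82
      vertex 23.00 21.74 0.00
      vertex 0.00 21.74 0.00
    endloop
  endfacet
  facet normal 0.0000 1.0000 0.0000
    outer loop
      vertex 0.00 21.74 9.82
      vertex 23.00 21.74 9.82
      vertex 0.00 21.74 0.00
    endloop
  endfacet
  facet normal -1.0000 0.0000 0.0000
    outer loop
      vertex 0.00 21.74 9.82
      vertex 0.00 21.74 0.00
      vertex 0.00 0.00 0.00
    endloop
  endfacet
  facet normal -1.0000 0.0000 0.0000
    outer loop
      vertex 0.00 0.00 9.82
      vertex 0.00 21.74 9.82
      vertex 0.00 0.00 0.00
    endloop
  endfacet
  facet normal 1.0000 0.0000 0.0000
    outer loop
      vertex 23.00 0.00 0.00
      vertex 23.00 21.74 0.00
      vertex 23.00 21.74 9.82
    endloop
  endfacet
  facet normal 1.0000 0.0000 0.0000
    outer loop
      vertex 23.00 0.00 0.00
      vertex 23.00 21.74 9.82
      vertex 23.00 0.00 9.82
    endloop
  endfacet
endsolid part

The G0 Z moves step by Δz≈1.23 mm. Every layer's G1 loop is the same polygon, so the solid is a straight extrusion of it from z=0 to z≈9.82. Closing with flat bottom and top caps and triangulating gives 12 facets — a rectangular box, roughly 23 × 21.7 mm footprint and 9.82 mm tall.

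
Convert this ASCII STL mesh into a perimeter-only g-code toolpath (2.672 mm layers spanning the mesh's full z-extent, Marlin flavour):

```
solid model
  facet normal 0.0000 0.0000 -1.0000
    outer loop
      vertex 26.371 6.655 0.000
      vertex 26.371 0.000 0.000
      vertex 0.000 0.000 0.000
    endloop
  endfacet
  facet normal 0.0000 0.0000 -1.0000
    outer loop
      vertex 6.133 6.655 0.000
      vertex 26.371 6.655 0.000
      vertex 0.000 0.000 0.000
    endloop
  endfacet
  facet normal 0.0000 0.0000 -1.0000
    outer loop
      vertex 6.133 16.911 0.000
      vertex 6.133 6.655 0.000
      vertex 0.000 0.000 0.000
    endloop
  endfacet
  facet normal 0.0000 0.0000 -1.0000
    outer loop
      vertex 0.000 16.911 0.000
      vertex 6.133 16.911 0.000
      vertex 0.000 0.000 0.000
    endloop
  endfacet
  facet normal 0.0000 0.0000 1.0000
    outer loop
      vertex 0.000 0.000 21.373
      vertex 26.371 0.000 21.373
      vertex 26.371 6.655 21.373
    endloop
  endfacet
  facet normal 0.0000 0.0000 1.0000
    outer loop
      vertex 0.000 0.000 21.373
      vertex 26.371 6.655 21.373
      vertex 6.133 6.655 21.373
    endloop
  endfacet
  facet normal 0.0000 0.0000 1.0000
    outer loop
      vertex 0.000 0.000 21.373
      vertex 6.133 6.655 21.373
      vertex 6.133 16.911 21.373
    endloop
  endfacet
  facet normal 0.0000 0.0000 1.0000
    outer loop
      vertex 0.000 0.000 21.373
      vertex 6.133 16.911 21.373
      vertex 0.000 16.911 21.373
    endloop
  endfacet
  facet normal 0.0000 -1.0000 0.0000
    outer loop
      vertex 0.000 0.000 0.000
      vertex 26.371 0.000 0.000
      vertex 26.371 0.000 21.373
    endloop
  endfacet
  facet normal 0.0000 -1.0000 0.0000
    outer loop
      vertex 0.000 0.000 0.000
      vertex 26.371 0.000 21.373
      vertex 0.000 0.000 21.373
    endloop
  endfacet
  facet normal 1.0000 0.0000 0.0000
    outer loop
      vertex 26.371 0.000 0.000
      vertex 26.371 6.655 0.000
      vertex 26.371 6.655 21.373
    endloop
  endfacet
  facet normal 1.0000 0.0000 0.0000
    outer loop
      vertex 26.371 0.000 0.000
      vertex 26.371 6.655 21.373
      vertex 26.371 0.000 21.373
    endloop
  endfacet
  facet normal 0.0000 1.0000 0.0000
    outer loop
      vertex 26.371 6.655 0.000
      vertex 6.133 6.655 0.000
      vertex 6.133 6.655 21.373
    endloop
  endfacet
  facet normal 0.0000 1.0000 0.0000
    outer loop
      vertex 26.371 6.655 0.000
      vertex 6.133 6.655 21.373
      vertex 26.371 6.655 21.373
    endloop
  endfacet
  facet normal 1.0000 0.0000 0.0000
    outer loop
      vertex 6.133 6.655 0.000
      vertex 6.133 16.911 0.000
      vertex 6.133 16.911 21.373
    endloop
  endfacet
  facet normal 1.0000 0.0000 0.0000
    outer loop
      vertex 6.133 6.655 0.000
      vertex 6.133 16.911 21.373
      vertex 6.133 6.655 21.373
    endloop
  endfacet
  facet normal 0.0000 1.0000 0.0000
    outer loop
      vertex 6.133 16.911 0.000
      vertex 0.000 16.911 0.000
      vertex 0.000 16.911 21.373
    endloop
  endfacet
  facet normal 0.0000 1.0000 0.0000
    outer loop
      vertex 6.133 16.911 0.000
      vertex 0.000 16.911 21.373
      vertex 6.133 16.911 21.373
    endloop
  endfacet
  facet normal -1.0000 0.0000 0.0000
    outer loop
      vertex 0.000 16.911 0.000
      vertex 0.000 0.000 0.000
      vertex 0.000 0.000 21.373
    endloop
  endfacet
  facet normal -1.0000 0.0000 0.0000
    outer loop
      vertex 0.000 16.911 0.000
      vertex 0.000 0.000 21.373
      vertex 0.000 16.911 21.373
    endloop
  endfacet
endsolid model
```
; perimeter-only toolpath
G21 ; units = mm
G90 ; absolute positioning
G28 ; home
; layer 1
G0 Z2.672
G0 X0.000 Y0.000
G1 X26.371 Y0.000
G1 X26.371 Y6.655
G1 X6.133 Y6.655
G1 X6.133 Y16.911
G1 X0.000 Y16.911
G1 X0.000 Y0.000
; layer 2
G0 Z5.343
G0 X0.000 Y0.000
G1 X26.371 Y0.000
G1 X26.371 Y6.655
G1 X6.133 Y6.655
G1 X6.133 Y16.911
G1 X0.000 Y16.911
G1 X0.000 Y0.000
; layer 3
G0 Z8.015
G0 X0.000 Y0.000
G1 X26.371 Y0.000
G1 X26.371 Y6.655
G1 X6.133 Y6.655
G1 X6.133 Y16.911
G1 X0.000 Y16.911
G1 X0.000 Y0.000
; layer 4
G0 Z10.687
G0 X0.000 Y0.000
G1 X26.371 Y0.000
G1 X26.371 Y6.655
G1 X6.133 Y6.655
G1 X6.133 Y16.911
G1 X0.000 Y16.911
G1 X0.000 Y0.000
; layer 5
G0 Z13.358
G0 X0.000 Y0.000
G1 X26.371 Y0.000
G1 X26.371 Y6.655
G1 X6.133 Y6.655
G1 X6.133 Y16.911
G1 X0.000 Y16.911
G1 X0.000 Y0.000
; layer 6
G0 Z16.030
G0 X0.000 Y0.000
G1 X26.371 Y0.000
G1 X26.371 Y6.655
G1 X6.133 Y6.655
G1 X6.133 Y16.911
G1 X0.000 Y16.911
G1 X0.000 Y0.000
; layer 7
G0 Z18.701
G0 X0.000 Y0.000
G1 X26.371 Y0.000
G1 X26.371 Y6.655
G1 X6.133 Y6.655
G1 X6.133 Y16.911
G1 X0.000 Y16.911
G1 X0.000 Y0.000
; layer 8
G0 Z21.373
G0 X0.000 Y0.000
G1 X26.371 Y0.000
G1 X26.371 Y6.655
G1 X6.133 Y6.655
G1 X6.133 Y16.911
G1 X0.000 Y16.911
G1 X0.000 Y0.000
M2 ; end

The solid is an L-shaped prism: outer 26.4 × 16.9 mm, arm thicknesses ≈ 6.66 mm (horizontal) and 6.13 mm (vertical), extruded 21.4 mm in z. Slicing at Δz = 2.672 mm — 8 equal slices spanning the solid's height, so layer i sits at z = i·h/8 — gives 8 non-empty perimeters. Each is a 6-segment closed polygon; G0 lifts to the layer z and rapids to the start vertex, then G1 traces the edges.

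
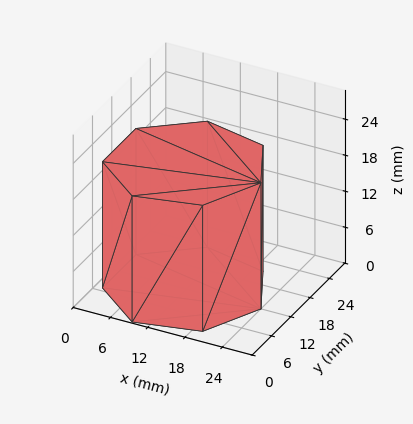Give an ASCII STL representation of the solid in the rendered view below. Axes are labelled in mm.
Reading the render: the shape is a regular 7-sided prism (a cylinder approximated with 7 flat sides), circumscribed radius ≈ 12 mm, height ≈ 21 mm (dimensions read to the nearest mm from the axis ticks). For the STL, each face is triangulated and given an outward normal.

solid part
  facet normal 0.0000 0.0000 -1.0000
    outer loop
      vertex 9.33 23.70 0.00
      vertex 19.48 21.38 0.00
      vertex 24.00 12.00 0.00
    endloop
  endfacet
  facet normal 0.0000 0.0000 -1.0000
    outer loop
      vertex 1.19 17.21 0.00
      vertex 9.33 23.70 0.00
      vertex 24.00 12.00 0.00
    endloop
  endfacet
  facet normal 0.0000 0.0000 -1.0000
    outer loop
      vertex 1.19 6.79 0.00
      vertex 1.19 17.21 0.00
      vertex 24.00 12.00 0.00
    endloop
  endfacet
  facet normal 0.0000 0.0000 -1.0000
    outer loop
      vertex 9.33 0.30 0.00
      vertex 1.19 6.79 0.00
      vertex 24.00 12.00 0.00
    endloop
  endfacet
  facet normal 0.0000 0.0000 -1.0000
    outer loop
      vertex 19.48 2.62 0.00
      vertex 9.33 0.30 0.00
      vertex 24.00 12.00 0.00
    endloop
  endfacet
  facet normal 0.0000 0.0000 1.0000
    outer loop
      vertex 24.00 12.00 21.00
      vertex 19.48 21.38 21.00
      vertex 9.33 23.70 21.00
    endloop
  endfacet
  facet normal 0.0000 0.0000 1.0000
    outer loop
      vertex 24.00 12.00 21.00
      vertex 9.33 23.70 21.00
      vertex 1.19 17.21 21.00
    endloop
  endfacet
  facet normal 0.0000 0.0000 1.0000
    outer loop
      vertex 24.00 12.00 21.00
      vertex 1.19 17.21 21.00
      vertex 1.19 6.79 21.00
    endloop
  endfacet
  facet normal 0.0000 0.0000 1.0000
    outer loop
      vertex 24.00 12.00 21.00
      vertex 1.19 6.79 21.00
      vertex 9.33 0.30 21.00
    endloop
  endfacet
  facet normal 0.0000 0.0000 1.0000
    outer loop
      vertex 24.00 12.00 21.00
      vertex 9.33 0.30 21.00
      vertex 19.48 2.62 21.00
    endloop
  endfacet
  facet normal 0.9009 0.4341 0.0000
    outer loop
      vertex 24.00 12.00 0.00
      vertex 19.48 21.38 0.00
      vertex 19.48 21.38 21.00
    endloop
  endfacet
  facet normal 0.9009 0.4341 0.0000
    outer loop
      vertex 24.00 12.00 0.00
      vertex 19.48 21.38 21.00
      vertex 24.00 12.00 21.00
    endloop
  endfacet
  facet normal 0.2228 0.9749 0.0000
    outer loop
      vertex 19.48 21.38 0.00
      vertex 9.33 23.70 0.00
      vertex 9.33 23.70 21.00
    endloop
  endfacet
  facet normal 0.2228 0.9749 0.0000
    outer loop
      vertex 19.48 21.38 0.00
      vertex 9.33 23.70 21.00
      vertex 19.48 21.38 21.00
    endloop
  endfacet
  facet normal -0.6234 0.7819 0.0000
    outer loop
      vertex 9.33 23.70 0.00
      vertex 1.19 17.21 0.00
      vertex 1.19 17.21 21.00
    endloop
  endfacet
  facet normal -0.6234 0.7819 0.0000
    outer loop
      vertex 9.33 23.70 0.00
      vertex 1.19 17.21 21.00
      vertex 9.33 23.70 21.00
    endloop
  endfacet
  facet normal -1.0000 0.0000 0.0000
    outer loop
      vertex 1.19 17.21 0.00
      vertex 1.19 6.79 0.00
      vertex 1.19 6.79 21.00
    endloop
  endfacet
  facet normal -1.0000 0.0000 0.0000
    outer loop
      vertex 1.19 17.21 0.00
      vertex 1.19 6.79 21.00
      vertex 1.19 17.21 21.00
    endloop
  endfacet
  facet normal -0.6234 -0.7819 0.0000
    outer loop
      vertex 1.19 6.79 0.00
      vertex 9.33 0.30 0.00
      vertex 9.33 0.30 21.00
    endloop
  endfacet
  facet normal -0.6234 -0.7819 0.0000
    outer loop
      vertex 1.19 6.79 0.00
      vertex 9.33 0.30 21.00
      vertex 1.19 6.79 21.00
    endloop
  endfacet
  facet normal 0.2228 -0.9749 0.0000
    outer loop
      vertex 9.33 0.30 0.00
      vertex 19.48 2.62 0.00
      vertex 19.48 2.62 21.00
    endloop
  endfacet
  facet normal 0.2228 -0.9749 0.0000
    outer loop
      vertex 9.33 0.30 0.00
      vertex 19.48 2.62 21.00
      vertex 9.33 0.30 21.00
    endloop
  endfacet
  facet normal 0.9009 -0.4341 0.0000
    outer loop
      vertex 19.48 2.62 0.00
      vertex 24.00 12.00 0.00
      vertex 24.00 12.00 21.00
    endloop
  endfacet
  facet normal 0.9009 -0.4341 0.0000
    outer loop
      vertex 19.48 2.62 0.00
      vertex 24.00 12.00 21.00
      vertex 19.48 2.62 21.00
    endloop
  endfacet
endsolid part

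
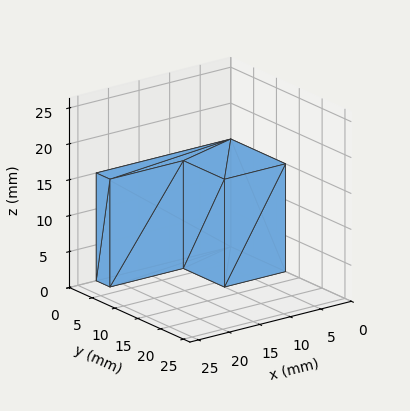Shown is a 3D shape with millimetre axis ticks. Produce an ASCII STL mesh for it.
Reading the render: the shape is an L-shaped prism: outer 22 × 12 mm, arm thicknesses ≈ 3 mm (horizontal) and 10 mm (vertical), extruded 15 mm in z (dimensions read to the nearest mm from the axis ticks). For the STL, each face is triangulated and given an outward normal.

solid part
  facet normal 0.0000 0.0000 -1.0000
    outer loop
      vertex 22.00 3.00 0.00
      vertex 22.00 0.00 0.00
      vertex 0.00 0.00 0.00
    endloop
  endfacet
  facet normal 0.0000 0.0000 -1.0000
    outer loop
      vertex 10.00 3.00 0.00
      vertex 22.00 3.00 0.00
      vertex 0.00 0.00 0.00
    endloop
  endfacet
  facet normal 0.0000 0.0000 -1.0000
    outer loop
      vertex 10.00 12.00 0.00
      vertex 10.00 3.00 0.00
      vertex 0.00 0.00 0.00
    endloop
  endfacet
  facet normal 0.0000 0.0000 -1.0000
    outer loop
      vertex 0.00 12.00 0.00
      vertex 10.00 12.00 0.00
      vertex 0.00 0.00 0.00
    endloop
  endfacet
  facet normal 0.0000 0.0000 1.0000
    outer loop
      vertex 0.00 0.00 15.00
      vertex 22.00 0.00 15.00
      vertex 22.00 3.00 15.00
    endloop
  endfacet
  facet normal 0.0000 0.0000 1.0000
    outer loop
      vertex 0.00 0.00 15.00
      vertex 22.00 3.00 15.00
      vertex 10.00 3.00 15.00
    endloop
  endfacet
  facet normal 0.0000 0.0000 1.0000
    outer loop
      vertex 0.00 0.00 15.00
      vertex 10.00 3.00 15.00
      vertex 10.00 12.00 15.00
    endloop
  endfacet
  facet normal 0.0000 0.0000 1.0000
    outer loop
      vertex 0.00 0.00 15.00
      vertex 10.00 12.00 15.00
      vertex 0.00 12.00 15.00
    endloop
  endfacet
  facet normal 0.0000 -1.0000 0.0000
    outer loop
      vertex 0.00 0.00 0.00
      vertex 22.00 0.00 0.00
      vertex 22.00 0.00 15.00
    endloop
  endfacet
  facet normal 0.0000 -1.0000 0.0000
    outer loop
      vertex 0.00 0.00 0.00
      vertex 22.00 0.00 15.00
      vertex 0.00 0.00 15.00
    endloop
  endfacet
  facet normal 1.0000 0.0000 0.0000
    outer loop
      vertex 22.00 0.00 0.00
      vertex 22.00 3.00 0.00
      vertex 22.00 3.00 15.00
    endloop
  endfacet
  facet normal 1.0000 0.0000 0.0000
    outer loop
      vertex 22.00 0.00 0.00
      vertex 22.00 3.00 15.00
      vertex 22.00 0.00 15.00
    endloop
  endfacet
  facet normal 0.0000 1.0000 0.0000
    outer loop
      vertex 22.00 3.00 0.00
      vertex 10.00 3.00 0.00
      vertex 10.00 3.00 15.00
    endloop
  endfacet
  facet normal 0.0000 1.0000 0.0000
    outer loop
      vertex 22.00 3.00 0.00
      vertex 10.00 3.00 15.00
      vertex 22.00 3.00 15.00
    endloop
  endfacet
  facet normal 1.0000 0.0000 0.0000
    outer loop
      vertex 10.00 3.00 0.00
      vertex 10.00 12.00 0.00
      vertex 10.00 12.00 15.00
    endloop
  endfacet
  facet normal 1.0000 0.0000 0.0000
    outer loop
      vertex 10.00 3.00 0.00
      vertex 10.00 12.00 15.00
      vertex 10.00 3.00 15.00
    endloop
  endfacet
  facet normal 0.0000 1.0000 0.0000
    outer loop
      vertex 10.00 12.00 0.00
      vertex 0.00 12.00 0.00
      vertex 0.00 12.00 15.00
    endloop
  endfacet
  facet normal 0.0000 1.0000 0.0000
    outer loop
      vertex 10.00 12.00 0.00
      vertex 0.00 12.00 15.00
      vertex 10.00 12.00 15.00
    endloop
  endfacet
  facet normal -1.0000 0.0000 0.0000
    outer loop
      vertex 0.00 12.00 0.00
      vertex 0.00 0.00 0.00
      vertex 0.00 0.00 15.00
    endloop
  endfacet
  facet normal -1.0000 0.0000 0.0000
    outer loop
      vertex 0.00 12.00 0.00
      vertex 0.00 0.00 15.00
      vertex 0.00 12.00 15.00
    endloop
  endfacet
endsolid part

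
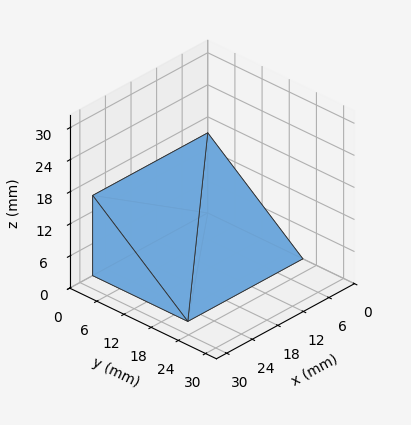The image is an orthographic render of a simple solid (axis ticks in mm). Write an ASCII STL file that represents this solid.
Reading the render: the shape is a wedge (ramp): 27 × 21 mm base, rising to 15 mm along the y=0 edge and sloping linearly to z=0 at y=21 (dimensions read to the nearest mm from the axis ticks). For the STL, each face is triangulated and given an outward normal.

solid part
  facet normal 0.0000 0.0000 -1.0000
    outer loop
      vertex 27.000 21.000 0.000
      vertex 27.000 0.000 0.000
      vertex 0.000 0.000 0.000
    endloop
  endfacet
  facet normal 0.0000 0.0000 -1.0000
    outer loop
      vertex 0.000 21.000 0.000
      vertex 27.000 21.000 0.000
      vertex 0.000 0.000 0.000
    endloop
  endfacet
  facet normal 0.0000 -1.0000 0.0000
    outer loop
      vertex 0.000 0.000 0.000
      vertex 27.000 0.000 0.000
      vertex 27.000 0.000 15.000
    endloop
  endfacet
  facet normal 0.0000 -1.0000 0.0000
    outer loop
      vertex 0.000 0.000 0.000
      vertex 27.000 0.000 15.000
      vertex 0.000 0.000 15.000
    endloop
  endfacet
  facet normal 0.0000 0.5812 0.8137
    outer loop
      vertex 0.000 0.000 15.000
      vertex 27.000 0.000 15.000
      vertex 27.000 21.000 0.000
    endloop
  endfacet
  facet normal 0.0000 0.5812 0.8137
    outer loop
      vertex 0.000 0.000 15.000
      vertex 27.000 21.000 0.000
      vertex 0.000 21.000 0.000
    endloop
  endfacet
  facet normal -1.0000 0.0000 0.0000
    outer loop
      vertex 0.000 0.000 15.000
      vertex 0.000 21.000 0.000
      vertex 0.000 0.000 0.000
    endloop
  endfacet
  facet normal 1.0000 0.0000 0.0000
    outer loop
      vertex 27.000 0.000 0.000
      vertex 27.000 21.000 0.000
      vertex 27.000 0.000 15.000
    endloop
  endfacet
endsolid part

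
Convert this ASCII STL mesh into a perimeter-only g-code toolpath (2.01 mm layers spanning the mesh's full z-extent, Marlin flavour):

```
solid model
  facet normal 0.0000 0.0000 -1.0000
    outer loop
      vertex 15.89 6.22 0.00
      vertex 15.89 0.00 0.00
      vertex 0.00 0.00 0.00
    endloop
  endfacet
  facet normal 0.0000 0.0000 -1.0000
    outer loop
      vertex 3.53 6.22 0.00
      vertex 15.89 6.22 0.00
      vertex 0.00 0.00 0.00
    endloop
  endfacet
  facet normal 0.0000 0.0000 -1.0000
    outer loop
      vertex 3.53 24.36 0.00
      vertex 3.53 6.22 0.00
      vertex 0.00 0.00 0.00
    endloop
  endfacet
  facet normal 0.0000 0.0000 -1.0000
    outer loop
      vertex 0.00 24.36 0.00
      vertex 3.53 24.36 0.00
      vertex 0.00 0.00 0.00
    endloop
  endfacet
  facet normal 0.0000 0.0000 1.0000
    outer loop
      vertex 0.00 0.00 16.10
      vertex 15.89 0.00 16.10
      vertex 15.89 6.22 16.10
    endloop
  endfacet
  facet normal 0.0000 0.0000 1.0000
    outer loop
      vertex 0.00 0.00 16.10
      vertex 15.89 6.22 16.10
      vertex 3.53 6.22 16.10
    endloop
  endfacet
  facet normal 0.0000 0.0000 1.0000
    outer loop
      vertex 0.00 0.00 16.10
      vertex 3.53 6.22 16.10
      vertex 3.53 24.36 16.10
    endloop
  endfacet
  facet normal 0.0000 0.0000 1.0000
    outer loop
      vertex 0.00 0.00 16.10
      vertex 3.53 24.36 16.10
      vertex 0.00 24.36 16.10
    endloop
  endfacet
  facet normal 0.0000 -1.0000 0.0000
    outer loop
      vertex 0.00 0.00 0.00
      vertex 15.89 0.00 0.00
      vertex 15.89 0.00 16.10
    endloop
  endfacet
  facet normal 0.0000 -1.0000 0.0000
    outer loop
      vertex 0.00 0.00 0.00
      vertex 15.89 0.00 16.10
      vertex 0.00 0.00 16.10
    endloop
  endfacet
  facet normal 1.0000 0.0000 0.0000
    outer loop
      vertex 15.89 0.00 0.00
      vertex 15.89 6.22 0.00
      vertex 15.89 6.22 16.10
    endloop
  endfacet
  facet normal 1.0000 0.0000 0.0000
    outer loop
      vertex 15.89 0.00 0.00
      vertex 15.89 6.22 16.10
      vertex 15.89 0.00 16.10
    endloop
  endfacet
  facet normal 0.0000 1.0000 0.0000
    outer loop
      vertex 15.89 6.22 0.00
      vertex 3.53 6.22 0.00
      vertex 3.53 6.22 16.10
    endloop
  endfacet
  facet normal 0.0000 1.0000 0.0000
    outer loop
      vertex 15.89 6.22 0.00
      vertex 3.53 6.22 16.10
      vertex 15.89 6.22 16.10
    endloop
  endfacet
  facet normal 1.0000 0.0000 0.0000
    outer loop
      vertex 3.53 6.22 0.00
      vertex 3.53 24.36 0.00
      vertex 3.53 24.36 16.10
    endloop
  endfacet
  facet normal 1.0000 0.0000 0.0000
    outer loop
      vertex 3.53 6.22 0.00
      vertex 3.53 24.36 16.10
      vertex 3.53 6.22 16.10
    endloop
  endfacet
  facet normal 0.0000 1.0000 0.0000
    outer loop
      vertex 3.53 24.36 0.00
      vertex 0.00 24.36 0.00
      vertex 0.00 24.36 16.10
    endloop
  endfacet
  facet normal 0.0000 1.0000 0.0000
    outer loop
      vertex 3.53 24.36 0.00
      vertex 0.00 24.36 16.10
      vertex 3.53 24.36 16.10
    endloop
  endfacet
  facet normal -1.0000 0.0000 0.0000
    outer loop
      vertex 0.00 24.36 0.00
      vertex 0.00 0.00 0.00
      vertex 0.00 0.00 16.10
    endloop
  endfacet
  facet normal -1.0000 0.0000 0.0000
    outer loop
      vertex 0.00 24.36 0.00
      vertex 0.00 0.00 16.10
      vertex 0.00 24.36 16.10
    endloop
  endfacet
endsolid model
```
; perimeter-only toolpath
G21 ; units = mm
G90 ; absolute positioning
G28 ; home
; layer 1
G0 Z2.01
G0 X0.00 Y0.00
G1 X15.89 Y0.00
G1 X15.89 Y6.22
G1 X3.53 Y6.22
G1 X3.53 Y24.36
G1 X0.00 Y24.36
G1 X0.00 Y0.00
; layer 2
G0 Z4.03
G0 X0.00 Y0.00
G1 X15.89 Y0.00
G1 X15.89 Y6.22
G1 X3.53 Y6.22
G1 X3.53 Y24.36
G1 X0.00 Y24.36
G1 X0.00 Y0.00
; layer 3
G0 Z6.04
G0 X0.00 Y0.00
G1 X15.89 Y0.00
G1 X15.89 Y6.22
G1 X3.53 Y6.22
G1 X3.53 Y24.36
G1 X0.00 Y24.36
G1 X0.00 Y0.00
; layer 4
G0 Z8.05
G0 X0.00 Y0.00
G1 X15.89 Y0.00
G1 X15.89 Y6.22
G1 X3.53 Y6.22
G1 X3.53 Y24.36
G1 X0.00 Y24.36
G1 X0.00 Y0.00
; layer 5
G0 Z10.06
G0 X0.00 Y0.00
G1 X15.89 Y0.00
G1 X15.89 Y6.22
G1 X3.53 Y6.22
G1 X3.53 Y24.36
G1 X0.00 Y24.36
G1 X0.00 Y0.00
; layer 6
G0 Z12.08
G0 X0.00 Y0.00
G1 X15.89 Y0.00
G1 X15.89 Y6.22
G1 X3.53 Y6.22
G1 X3.53 Y24.36
G1 X0.00 Y24.36
G1 X0.00 Y0.00
; layer 7
G0 Z14.09
G0 X0.00 Y0.00
G1 X15.89 Y0.00
G1 X15.89 Y6.22
G1 X3.53 Y6.22
G1 X3.53 Y24.36
G1 X0.00 Y24.36
G1 X0.00 Y0.00
; layer 8
G0 Z16.10
G0 X0.00 Y0.00
G1 X15.89 Y0.00
G1 X15.89 Y6.22
G1 X3.53 Y6.22
G1 X3.53 Y24.36
G1 X0.00 Y24.36
G1 X0.00 Y0.00
M2 ; end

The solid is an L-shaped prism: outer 15.9 × 24.4 mm, arm thicknesses ≈ 6.22 mm (horizontal) and 3.53 mm (vertical), extruded 16.1 mm in z. Slicing at Δz = 2.01 mm — 8 equal slices spanning the solid's height, so layer i sits at z = i·h/8 — gives 8 non-empty perimeters. Each is a 6-segment closed polygon; G0 lifts to the layer z and rapids to the start vertex, then G1 traces the edges.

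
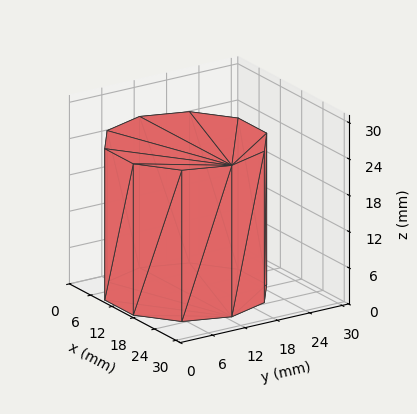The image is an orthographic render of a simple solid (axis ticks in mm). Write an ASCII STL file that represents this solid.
Reading the render: the shape is a regular 10-sided prism (a cylinder approximated with 10 flat sides), circumscribed radius ≈ 13 mm, height ≈ 25 mm (dimensions read to the nearest mm from the axis ticks). For the STL, each face is triangulated and given an outward normal.

solid part
  facet normal 0.0000 0.0000 -1.0000
    outer loop
      vertex 17.02 25.36 0.00
      vertex 23.52 20.64 0.00
      vertex 26.00 13.00 0.00
    endloop
  endfacet
  facet normal 0.0000 0.0000 -1.0000
    outer loop
      vertex 8.98 25.36 0.00
      vertex 17.02 25.36 0.00
      vertex 26.00 13.00 0.00
    endloop
  endfacet
  facet normal 0.0000 0.0000 -1.0000
    outer loop
      vertex 2.48 20.64 0.00
      vertex 8.98 25.36 0.00
      vertex 26.00 13.00 0.00
    endloop
  endfacet
  facet normal 0.0000 0.0000 -1.0000
    outer loop
      vertex 0.00 13.00 0.00
      vertex 2.48 20.64 0.00
      vertex 26.00 13.00 0.00
    endloop
  endfacet
  facet normal 0.0000 0.0000 -1.0000
    outer loop
      vertex 2.48 5.36 0.00
      vertex 0.00 13.00 0.00
      vertex 26.00 13.00 0.00
    endloop
  endfacet
  facet normal 0.0000 0.0000 -1.0000
    outer loop
      vertex 8.98 0.64 0.00
      vertex 2.48 5.36 0.00
      vertex 26.00 13.00 0.00
    endloop
  endfacet
  facet normal 0.0000 0.0000 -1.0000
    outer loop
      vertex 17.02 0.64 0.00
      vertex 8.98 0.64 0.00
      vertex 26.00 13.00 0.00
    endloop
  endfacet
  facet normal 0.0000 0.0000 -1.0000
    outer loop
      vertex 23.52 5.36 0.00
      vertex 17.02 0.64 0.00
      vertex 26.00 13.00 0.00
    endloop
  endfacet
  facet normal 0.0000 0.0000 1.0000
    outer loop
      vertex 26.00 13.00 25.00
      vertex 23.52 20.64 25.00
      vertex 17.02 25.36 25.00
    endloop
  endfacet
  facet normal 0.0000 0.0000 1.0000
    outer loop
      vertex 26.00 13.00 25.00
      vertex 17.02 25.36 25.00
      vertex 8.98 25.36 25.00
    endloop
  endfacet
  facet normal 0.0000 0.0000 1.0000
    outer loop
      vertex 26.00 13.00 25.00
      vertex 8.98 25.36 25.00
      vertex 2.48 20.64 25.00
    endloop
  endfacet
  facet normal 0.0000 0.0000 1.0000
    outer loop
      vertex 26.00 13.00 25.00
      vertex 2.48 20.64 25.00
      vertex 0.00 13.00 25.00
    endloop
  endfacet
  facet normal 0.0000 0.0000 1.0000
    outer loop
      vertex 26.00 13.00 25.00
      vertex 0.00 13.00 25.00
      vertex 2.48 5.36 25.00
    endloop
  endfacet
  facet normal 0.0000 0.0000 1.0000
    outer loop
      vertex 26.00 13.00 25.00
      vertex 2.48 5.36 25.00
      vertex 8.98 0.64 25.00
    endloop
  endfacet
  facet normal 0.0000 0.0000 1.0000
    outer loop
      vertex 26.00 13.00 25.00
      vertex 8.98 0.64 25.00
      vertex 17.02 0.64 25.00
    endloop
  endfacet
  facet normal 0.0000 0.0000 1.0000
    outer loop
      vertex 26.00 13.00 25.00
      vertex 17.02 0.64 25.00
      vertex 23.52 5.36 25.00
    endloop
  endfacet
  facet normal 0.9511 0.3087 0.0000
    outer loop
      vertex 26.00 13.00 0.00
      vertex 23.52 20.64 0.00
      vertex 23.52 20.64 25.00
    endloop
  endfacet
  facet normal 0.9511 0.3087 0.0000
    outer loop
      vertex 26.00 13.00 0.00
      vertex 23.52 20.64 25.00
      vertex 26.00 13.00 25.00
    endloop
  endfacet
  facet normal 0.5876 0.8092 0.0000
    outer loop
      vertex 23.52 20.64 0.00
      vertex 17.02 25.36 0.00
      vertex 17.02 25.36 25.00
    endloop
  endfacet
  facet normal 0.5876 0.8092 0.0000
    outer loop
      vertex 23.52 20.64 0.00
      vertex 17.02 25.36 25.00
      vertex 23.52 20.64 25.00
    endloop
  endfacet
  facet normal 0.0000 1.0000 0.0000
    outer loop
      vertex 17.02 25.36 0.00
      vertex 8.98 25.36 0.00
      vertex 8.98 25.36 25.00
    endloop
  endfacet
  facet normal 0.0000 1.0000 0.0000
    outer loop
      vertex 17.02 25.36 0.00
      vertex 8.98 25.36 25.00
      vertex 17.02 25.36 25.00
    endloop
  endfacet
  facet normal -0.5876 0.8092 0.0000
    outer loop
      vertex 8.98 25.36 0.00
      vertex 2.48 20.64 0.00
      vertex 2.48 20.64 25.00
    endloop
  endfacet
  facet normal -0.5876 0.8092 0.0000
    outer loop
      vertex 8.98 25.36 0.00
      vertex 2.48 20.64 25.00
      vertex 8.98 25.36 25.00
    endloop
  endfacet
  facet normal -0.9511 0.3087 0.0000
    outer loop
      vertex 2.48 20.64 0.00
      vertex 0.00 13.00 0.00
      vertex 0.00 13.00 25.00
    endloop
  endfacet
  facet normal -0.9511 0.3087 0.0000
    outer loop
      vertex 2.48 20.64 0.00
      vertex 0.00 13.00 25.00
      vertex 2.48 20.64 25.00
    endloop
  endfacet
  facet normal -0.9511 -0.3087 0.0000
    outer loop
      vertex 0.00 13.00 0.00
      vertex 2.48 5.36 0.00
      vertex 2.48 5.36 25.00
    endloop
  endfacet
  facet normal -0.9511 -0.3087 0.0000
    outer loop
      vertex 0.00 13.00 0.00
      vertex 2.48 5.36 25.00
      vertex 0.00 13.00 25.00
    endloop
  endfacet
  facet normal -0.5876 -0.8092 0.0000
    outer loop
      vertex 2.48 5.36 0.00
      vertex 8.98 0.64 0.00
      vertex 8.98 0.64 25.00
    endloop
  endfacet
  facet normal -0.5876 -0.8092 0.0000
    outer loop
      vertex 2.48 5.36 0.00
      vertex 8.98 0.64 25.00
      vertex 2.48 5.36 25.00
    endloop
  endfacet
  facet normal 0.0000 -1.0000 0.0000
    outer loop
      vertex 8.98 0.64 0.00
      vertex 17.02 0.64 0.00
      vertex 17.02 0.64 25.00
    endloop
  endfacet
  facet normal 0.0000 -1.0000 0.0000
    outer loop
      vertex 8.98 0.64 0.00
      vertex 17.02 0.64 25.00
      vertex 8.98 0.64 25.00
    endloop
  endfacet
  facet normal 0.5876 -0.8092 0.0000
    outer loop
      vertex 17.02 0.64 0.00
      vertex 23.52 5.36 0.00
      vertex 23.52 5.36 25.00
    endloop
  endfacet
  facet normal 0.5876 -0.8092 0.0000
    outer loop
      vertex 17.02 0.64 0.00
      vertex 23.52 5.36 25.00
      vertex 17.02 0.64 25.00
    endloop
  endfacet
  facet normal 0.9511 -0.3087 0.0000
    outer loop
      vertex 23.52 5.36 0.00
      vertex 26.00 13.00 0.00
      vertex 26.00 13.00 25.00
    endloop
  endfacet
  facet normal 0.9511 -0.3087 0.0000
    outer loop
      vertex 23.52 5.36 0.00
      vertex 26.00 13.00 25.00
      vertex 23.52 5.36 25.00
    endloop
  endfacet
endsolid part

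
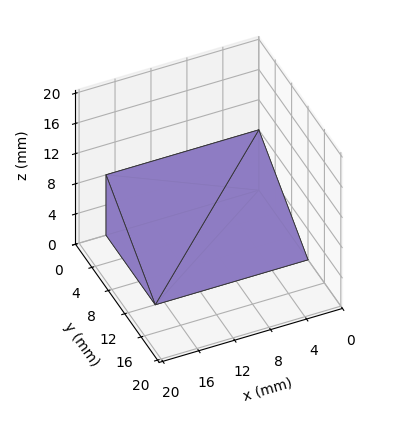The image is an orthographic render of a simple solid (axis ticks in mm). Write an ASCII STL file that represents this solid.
Reading the render: the shape is a wedge (ramp): 17 × 12 mm base, rising to 8 mm along the y=0 edge and sloping linearly to z=0 at y=12 (dimensions read to the nearest mm from the axis ticks). For the STL, each face is triangulated and given an outward normal.

solid part
  facet normal 0.0000 0.0000 -1.0000
    outer loop
      vertex 17.000 12.000 0.000
      vertex 17.000 0.000 0.000
      vertex 0.000 0.000 0.000
    endloop
  endfacet
  facet normal 0.0000 0.0000 -1.0000
    outer loop
      vertex 0.000 12.000 0.000
      vertex 17.000 12.000 0.000
      vertex 0.000 0.000 0.000
    endloop
  endfacet
  facet normal 0.0000 -1.0000 0.0000
    outer loop
      vertex 0.000 0.000 0.000
      vertex 17.000 0.000 0.000
      vertex 17.000 0.000 8.000
    endloop
  endfacet
  facet normal 0.0000 -1.0000 0.0000
    outer loop
      vertex 0.000 0.000 0.000
      vertex 17.000 0.000 8.000
      vertex 0.000 0.000 8.000
    endloop
  endfacet
  facet normal 0.0000 0.5547 0.8321
    outer loop
      vertex 0.000 0.000 8.000
      vertex 17.000 0.000 8.000
      vertex 17.000 12.000 0.000
    endloop
  endfacet
  facet normal 0.0000 0.5547 0.8321
    outer loop
      vertex 0.000 0.000 8.000
      vertex 17.000 12.000 0.000
      vertex 0.000 12.000 0.000
    endloop
  endfacet
  facet normal -1.0000 0.0000 0.0000
    outer loop
      vertex 0.000 0.000 8.000
      vertex 0.000 12.000 0.000
      vertex 0.000 0.000 0.000
    endloop
  endfacet
  facet normal 1.0000 0.0000 0.0000
    outer loop
      vertex 17.000 0.000 0.000
      vertex 17.000 12.000 0.000
      vertex 17.000 0.000 8.000
    endloop
  endfacet
endsolid part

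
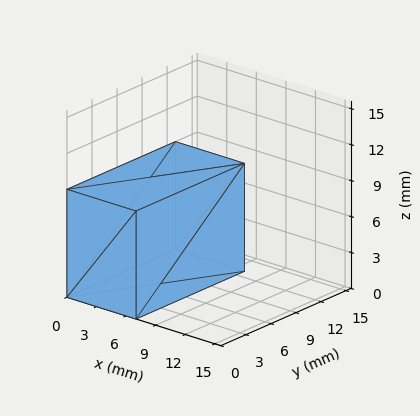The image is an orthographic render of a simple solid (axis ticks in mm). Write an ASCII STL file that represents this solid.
Reading the render: the shape is a rectangular box, roughly 7 × 13 mm footprint and 9 mm tall (dimensions read to the nearest mm from the axis ticks). For the STL, each face is triangulated and given an outward normal.

solid part
  facet normal 0.0000 0.0000 -1.0000
    outer loop
      vertex 7.00 13.00 0.00
      vertex 7.00 0.00 0.00
      vertex 0.00 0.00 0.00
    endloop
  endfacet
  facet normal 0.0000 0.0000 -1.0000
    outer loop
      vertex 0.00 13.00 0.00
      vertex 7.00 13.00 0.00
      vertex 0.00 0.00 0.00
    endloop
  endfacet
  facet normal 0.0000 0.0000 1.0000
    outer loop
      vertex 0.00 0.00 9.00
      vertex 7.00 0.00 9.00
      vertex 7.00 13.00 9.00
    endloop
  endfacet
  facet normal 0.0000 0.0000 1.0000
    outer loop
      vertex 0.00 0.00 9.00
      vertex 7.00 13.00 9.00
      vertex 0.00 13.00 9.00
    endloop
  endfacet
  facet normal 0.0000 -1.0000 0.0000
    outer loop
      vertex 0.00 0.00 0.00
      vertex 7.00 0.00 0.00
      vertex 7.00 0.00 9.00
    endloop
  endfacet
  facet normal 0.0000 -1.0000 0.0000
    outer loop
      vertex 0.00 0.00 0.00
      vertex 7.00 0.00 9.00
      vertex 0.00 0.00 9.00
    endloop
  endfacet
  facet normal 0.0000 1.0000 0.0000
    outer loop
      vertex 7.00 13.00 9.00
      vertex 7.00 13.00 0.00
      vertex 0.00 13.00 0.00
    endloop
  endfacet
  facet normal 0.0000 1.0000 0.0000
    outer loop
      vertex 0.00 13.00 9.00
      vertex 7.00 13.00 9.00
      vertex 0.00 13.00 0.00
    endloop
  endfacet
  facet normal -1.0000 0.0000 0.0000
    outer loop
      vertex 0.00 13.00 9.00
      vertex 0.00 13.00 0.00
      vertex 0.00 0.00 0.00
    endloop
  endfacet
  facet normal -1.0000 0.0000 0.0000
    outer loop
      vertex 0.00 0.00 9.00
      vertex 0.00 13.00 9.00
      vertex 0.00 0.00 0.00
    endloop
  endfacet
  facet normal 1.0000 0.0000 0.0000
    outer loop
      vertex 7.00 0.00 0.00
      vertex 7.00 13.00 0.00
      vertex 7.00 13.00 9.00
    endloop
  endfacet
  facet normal 1.0000 0.0000 0.0000
    outer loop
      vertex 7.00 0.00 0.00
      vertex 7.00 13.00 9.00
      vertex 7.00 0.00 9.00
    endloop
  endfacet
endsolid part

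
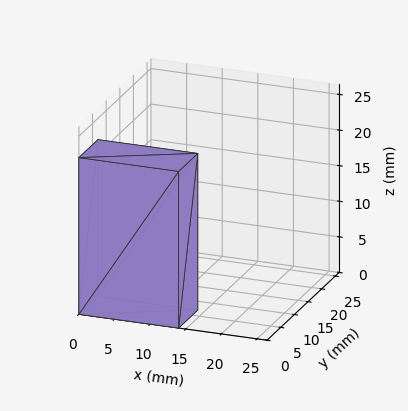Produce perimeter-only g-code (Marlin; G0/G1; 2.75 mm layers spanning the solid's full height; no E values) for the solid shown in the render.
Reading the render: the shape is a rectangular box, roughly 14 × 7 mm footprint and 22 mm tall (dimensions read to the nearest mm from the axis ticks). For the g-code, the solid's height is divided into equal slices at the stated Δz and each level perimeter traced with G1 moves after a G0 lift.

; perimeter-only toolpath
G21 ; units = mm
G90 ; absolute positioning
G28 ; home
; layer 1
G0 Z2.75
G0 X0.00 Y0.00
G1 X14.00 Y0.00
G1 X14.00 Y7.00
G1 X0.00 Y7.00
G1 X0.00 Y0.00
; layer 2
G0 Z5.50
G0 X0.00 Y0.00
G1 X14.00 Y0.00
G1 X14.00 Y7.00
G1 X0.00 Y7.00
G1 X0.00 Y0.00
; layer 3
G0 Z8.25
G0 X0.00 Y0.00
G1 X14.00 Y0.00
G1 X14.00 Y7.00
G1 X0.00 Y7.00
G1 X0.00 Y0.00
; layer 4
G0 Z11.00
G0 X0.00 Y0.00
G1 X14.00 Y0.00
G1 X14.00 Y7.00
G1 X0.00 Y7.00
G1 X0.00 Y0.00
; layer 5
G0 Z13.75
G0 X0.00 Y0.00
G1 X14.00 Y0.00
G1 X14.00 Y7.00
G1 X0.00 Y7.00
G1 X0.00 Y0.00
; layer 6
G0 Z16.50
G0 X0.00 Y0.00
G1 X14.00 Y0.00
G1 X14.00 Y7.00
G1 X0.00 Y7.00
G1 X0.00 Y0.00
; layer 7
G0 Z19.25
G0 X0.00 Y0.00
G1 X14.00 Y0.00
G1 X14.00 Y7.00
G1 X0.00 Y7.00
G1 X0.00 Y0.00
; layer 8
G0 Z22.00
G0 X0.00 Y0.00
G1 X14.00 Y0.00
G1 X14.00 Y7.00
G1 X0.00 Y7.00
G1 X0.00 Y0.00
M2 ; end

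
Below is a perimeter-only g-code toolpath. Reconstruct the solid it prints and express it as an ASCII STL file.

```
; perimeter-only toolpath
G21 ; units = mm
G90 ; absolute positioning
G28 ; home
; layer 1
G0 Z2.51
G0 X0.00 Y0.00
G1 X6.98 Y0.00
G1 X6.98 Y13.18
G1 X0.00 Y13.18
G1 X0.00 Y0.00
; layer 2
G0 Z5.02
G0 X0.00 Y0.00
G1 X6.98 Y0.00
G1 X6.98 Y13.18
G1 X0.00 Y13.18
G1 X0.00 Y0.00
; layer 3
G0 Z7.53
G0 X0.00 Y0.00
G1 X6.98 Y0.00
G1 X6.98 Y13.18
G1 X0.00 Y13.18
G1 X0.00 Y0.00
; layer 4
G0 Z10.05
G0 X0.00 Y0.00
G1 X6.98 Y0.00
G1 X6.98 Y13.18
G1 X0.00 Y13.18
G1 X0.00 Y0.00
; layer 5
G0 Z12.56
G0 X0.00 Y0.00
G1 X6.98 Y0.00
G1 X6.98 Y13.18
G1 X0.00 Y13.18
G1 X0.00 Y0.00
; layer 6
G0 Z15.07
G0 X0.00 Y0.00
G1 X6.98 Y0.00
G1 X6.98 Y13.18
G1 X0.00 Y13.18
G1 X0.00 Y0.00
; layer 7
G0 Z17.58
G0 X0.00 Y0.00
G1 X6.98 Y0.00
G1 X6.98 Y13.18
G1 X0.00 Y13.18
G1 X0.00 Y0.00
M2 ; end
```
solid part
  facet normal 0.0000 0.0000 -1.0000
    outer loop
      vertex 6.98 13.18 0.00
      vertex 6.98 0.00 0.00
      vertex 0.00 0.00 0.00
    endloop
  endfacet
  facet normal 0.0000 0.0000 -1.0000
    outer loop
      vertex 0.00 13.18 0.00
      vertex 6.98 13.18 0.00
      vertex 0.00 0.00 0.00
    endloop
  endfacet
  facet normal 0.0000 0.0000 1.0000
    outer loop
      vertex 0.00 0.00 17.58
      vertex 6.98 0.00 17.58
      vertex 6.98 13.18 17.58
    endloop
  endfacet
  facet normal 0.0000 0.0000 1.0000
    outer loop
      vertex 0.00 0.00 17.58
      vertex 6.98 13.18 17.58
      vertex 0.00 13.18 17.58
    endloop
  endfacet
  facet normal 0.0000 -1.0000 0.0000
    outer loop
      vertex 0.00 0.00 0.00
      vertex 6.98 0.00 0.00
      vertex 6.98 0.00 17.58
    endloop
  endfacet
  facet normal 0.0000 -1.0000 0.0000
    outer loop
      vertex 0.00 0.00 0.00
      vertex 6.98 0.00 17.58
      vertex 0.00 0.00 17.58
    endloop
  endfacet
  facet normal 0.0000 1.0000 0.0000
    outer loop
      vertex 6.98 13.18 17.58
      vertex 6.98 13.18 0.00
      vertex 0.00 13.18 0.00
    endloop
  endfacet
  facet normal 0.0000 1.0000 0.0000
    outer loop
      vertex 0.00 13.18 17.58
      vertex 6.98 13.18 17.58
      vertex 0.00 13.18 0.00
    endloop
  endfacet
  facet normal -1.0000 0.0000 0.0000
    outer loop
      vertex 0.00 13.18 17.58
      vertex 0.00 13.18 0.00
      vertex 0.00 0.00 0.00
    endloop
  endfacet
  facet normal -1.0000 0.0000 0.0000
    outer loop
      vertex 0.00 0.00 17.58
      vertex 0.00 13.18 17.58
      vertex 0.00 0.00 0.00
    endloop
  endfacet
  facet normal 1.0000 0.0000 0.0000
    outer loop
      vertex 6.98 0.00 0.00
      vertex 6.98 13.18 0.00
      vertex 6.98 13.18 17.58
    endloop
  endfacet
  facet normal 1.0000 0.0000 0.0000
    outer loop
      vertex 6.98 0.00 0.00
      vertex 6.98 13.18 17.58
      vertex 6.98 0.00 17.58
    endloop
  endfacet
endsolid part

The G0 Z moves step by Δz≈2.51 mm. Every layer's G1 loop is the same polygon, so the solid is a straight extrusion of it from z=0 to z≈17.6. Closing with flat bottom and top caps and triangulating gives 12 facets — a rectangular box, roughly 6.98 × 13.2 mm footprint and 17.6 mm tall.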